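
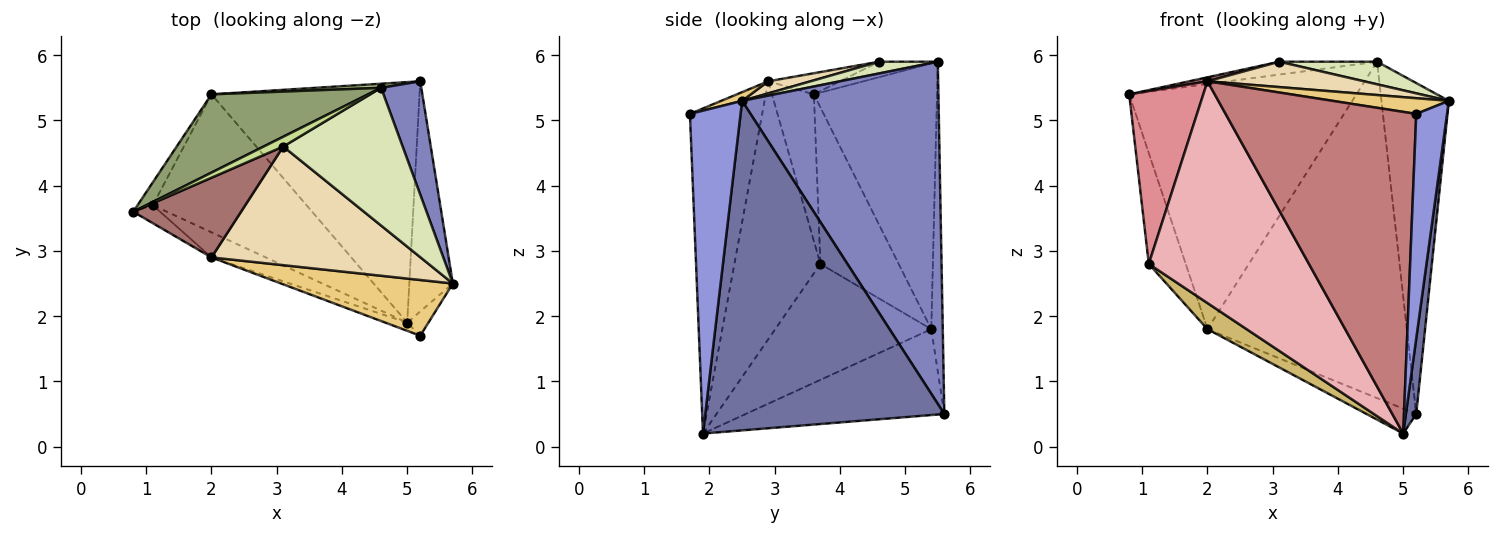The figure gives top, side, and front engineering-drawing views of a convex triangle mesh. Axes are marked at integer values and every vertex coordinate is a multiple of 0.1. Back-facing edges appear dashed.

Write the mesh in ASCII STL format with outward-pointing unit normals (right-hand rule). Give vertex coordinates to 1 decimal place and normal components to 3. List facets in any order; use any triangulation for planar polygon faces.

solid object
 facet normal 0.990 -0.043 -0.131
  outer loop
   vertex 5.0 1.9 0.2
   vertex 5.2 5.6 0.5
   vertex 5.7 2.5 5.3
  endloop
 endfacet
 facet normal 0.940 0.323 0.110
  outer loop
   vertex 4.6 5.5 5.9
   vertex 5.7 2.5 5.3
   vertex 5.2 5.6 0.5
  endloop
 endfacet
 facet normal 0.853 -0.519 -0.056
  outer loop
   vertex 5.2 1.7 5.1
   vertex 5.0 1.9 0.2
   vertex 5.7 2.5 5.3
  endloop
 endfacet
 facet normal -0.380 0.095 -0.920
  outer loop
   vertex 2.0 5.4 1.8
   vertex 5.2 5.6 0.5
   vertex 5.0 1.9 0.2
  endloop
 endfacet
 facet normal -0.459 0.846 0.270
  outer loop
   vertex 2.0 5.4 1.8
   vertex 0.8 3.6 5.4
   vertex 4.6 5.5 5.9
  endloop
 endfacet
 facet normal -0.057 0.998 0.012
  outer loop
   vertex 2.0 5.4 1.8
   vertex 4.6 5.5 5.9
   vertex 5.2 5.6 0.5
  endloop
 endfacet
 facet normal -0.431 0.718 0.546
  outer loop
   vertex 3.1 4.6 5.9
   vertex 4.6 5.5 5.9
   vertex 0.8 3.6 5.4
  endloop
 endfacet
 facet normal 0.097 -0.161 0.982
  outer loop
   vertex 3.1 4.6 5.9
   vertex 5.7 2.5 5.3
   vertex 4.6 5.5 5.9
  endloop
 endfacet
 facet normal -0.901 0.425 -0.088
  outer loop
   vertex 1.1 3.7 2.8
   vertex 0.8 3.6 5.4
   vertex 2.0 5.4 1.8
  endloop
 endfacet
 facet normal -0.595 -0.149 -0.790
  outer loop
   vertex 1.1 3.7 2.8
   vertex 2.0 5.4 1.8
   vertex 5.0 1.9 0.2
  endloop
 endfacet
 facet normal 0.049 -0.271 0.961
  outer loop
   vertex 2.0 2.9 5.6
   vertex 5.2 1.7 5.1
   vertex 5.7 2.5 5.3
  endloop
 endfacet
 facet normal 0.057 -0.209 0.976
  outer loop
   vertex 2.0 2.9 5.6
   vertex 5.7 2.5 5.3
   vertex 3.1 4.6 5.9
  endloop
 endfacet
 facet normal -0.192 -0.049 0.980
  outer loop
   vertex 2.0 2.9 5.6
   vertex 3.1 4.6 5.9
   vertex 0.8 3.6 5.4
  endloop
 endfacet
 facet normal -0.354 -0.935 -0.024
  outer loop
   vertex 2.0 2.9 5.6
   vertex 5.0 1.9 0.2
   vertex 5.2 1.7 5.1
  endloop
 endfacet
 facet normal -0.491 -0.867 -0.090
  outer loop
   vertex 2.0 2.9 5.6
   vertex 0.8 3.6 5.4
   vertex 1.1 3.7 2.8
  endloop
 endfacet
 facet normal -0.471 -0.877 -0.099
  outer loop
   vertex 2.0 2.9 5.6
   vertex 1.1 3.7 2.8
   vertex 5.0 1.9 0.2
  endloop
 endfacet
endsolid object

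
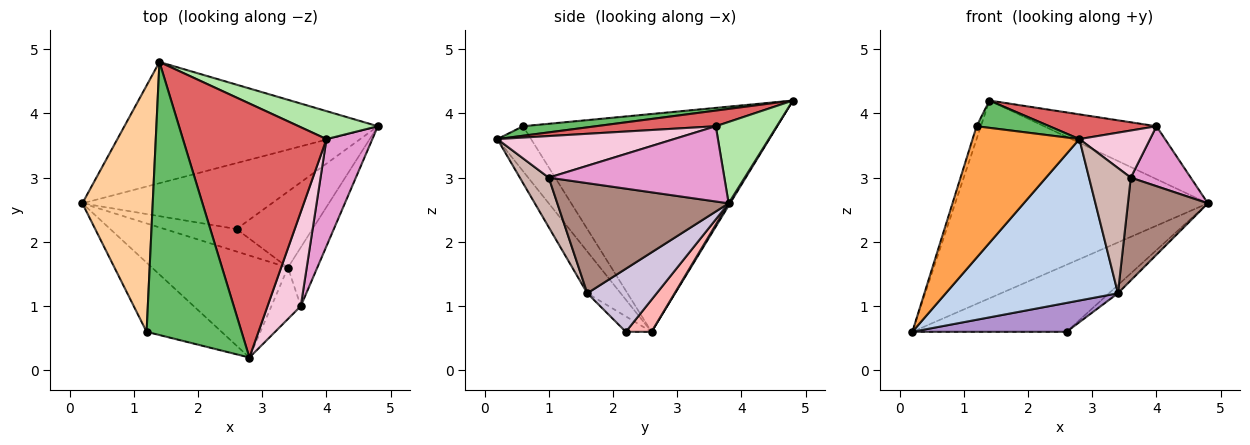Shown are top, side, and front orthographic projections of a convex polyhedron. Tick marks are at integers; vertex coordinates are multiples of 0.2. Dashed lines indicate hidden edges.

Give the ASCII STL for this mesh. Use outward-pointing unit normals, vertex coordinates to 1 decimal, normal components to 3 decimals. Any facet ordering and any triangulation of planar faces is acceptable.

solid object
 facet normal 0.005 0.853 -0.523
  outer loop
   vertex 1.4 4.8 4.2
   vertex 4.8 3.8 2.6
   vertex 0.2 2.6 0.6
  endloop
 endfacet
 facet normal -0.162 -0.834 -0.527
  outer loop
   vertex 3.4 1.6 1.2
   vertex 2.8 0.2 3.6
   vertex 0.2 2.6 0.6
  endloop
 endfacet
 facet normal -0.269 -0.852 -0.449
  outer loop
   vertex 1.2 0.6 3.8
   vertex 0.2 2.6 0.6
   vertex 2.8 0.2 3.6
  endloop
 endfacet
 facet normal -0.951 0.016 0.307
  outer loop
   vertex 1.2 0.6 3.8
   vertex 1.4 4.8 4.2
   vertex 0.2 2.6 0.6
  endloop
 endfacet
 facet normal 0.099 -0.099 0.990
  outer loop
   vertex 1.2 0.6 3.8
   vertex 2.8 0.2 3.6
   vertex 1.4 4.8 4.2
  endloop
 endfacet
 facet normal 0.433 0.797 0.421
  outer loop
   vertex 4.0 3.6 3.8
   vertex 4.8 3.8 2.6
   vertex 1.4 4.8 4.2
  endloop
 endfacet
 facet normal 0.108 -0.096 0.990
  outer loop
   vertex 4.0 3.6 3.8
   vertex 1.4 4.8 4.2
   vertex 2.8 0.2 3.6
  endloop
 endfacet
 facet normal 0.118 0.708 -0.696
  outer loop
   vertex 2.6 2.2 0.6
   vertex 0.2 2.6 0.6
   vertex 4.8 3.8 2.6
  endloop
 endfacet
 facet normal -0.130 -0.783 -0.609
  outer loop
   vertex 2.6 2.2 0.6
   vertex 3.4 1.6 1.2
   vertex 0.2 2.6 0.6
  endloop
 endfacet
 facet normal 0.637 0.083 -0.767
  outer loop
   vertex 2.6 2.2 0.6
   vertex 4.8 3.8 2.6
   vertex 3.4 1.6 1.2
  endloop
 endfacet
 facet normal 0.881 -0.411 -0.235
  outer loop
   vertex 3.6 1.0 3.0
   vertex 3.4 1.6 1.2
   vertex 4.8 3.8 2.6
  endloop
 endfacet
 facet normal 0.539 -0.779 -0.320
  outer loop
   vertex 3.6 1.0 3.0
   vertex 2.8 0.2 3.6
   vertex 3.4 1.6 1.2
  endloop
 endfacet
 facet normal 0.820 -0.280 0.500
  outer loop
   vertex 3.6 1.0 3.0
   vertex 4.8 3.8 2.6
   vertex 4.0 3.6 3.8
  endloop
 endfacet
 facet normal 0.745 -0.298 0.596
  outer loop
   vertex 3.6 1.0 3.0
   vertex 4.0 3.6 3.8
   vertex 2.8 0.2 3.6
  endloop
 endfacet
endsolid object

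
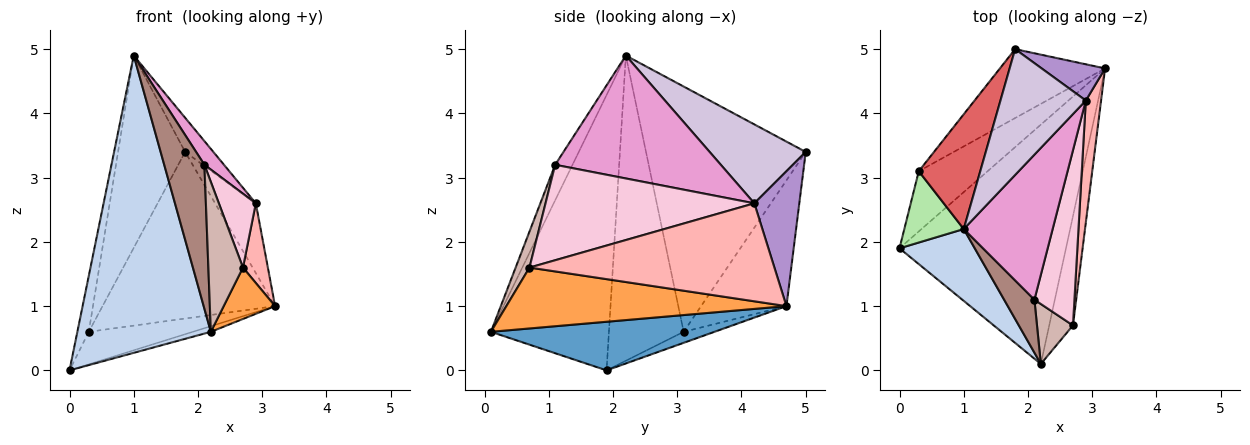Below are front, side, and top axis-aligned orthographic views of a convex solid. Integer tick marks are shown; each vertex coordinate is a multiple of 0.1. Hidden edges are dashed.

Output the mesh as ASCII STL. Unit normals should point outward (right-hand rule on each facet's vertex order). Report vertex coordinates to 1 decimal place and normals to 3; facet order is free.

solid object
 facet normal 0.280 0.023 -0.960
  outer loop
   vertex 2.2 0.1 0.6
   vertex 0.0 1.9 0.0
   vertex 3.2 4.7 1.0
  endloop
 endfacet
 facet normal -0.652 -0.737 0.178
  outer loop
   vertex 1.0 2.2 4.9
   vertex 0.0 1.9 0.0
   vertex 2.2 0.1 0.6
  endloop
 endfacet
 facet normal 0.918 -0.169 -0.358
  outer loop
   vertex 2.7 0.7 1.6
   vertex 2.2 0.1 0.6
   vertex 3.2 4.7 1.0
  endloop
 endfacet
 facet normal -0.139 0.471 -0.871
  outer loop
   vertex 0.3 3.1 0.6
   vertex 3.2 4.7 1.0
   vertex 0.0 1.9 0.0
  endloop
 endfacet
 facet normal -0.416 0.840 -0.348
  outer loop
   vertex 0.3 3.1 0.6
   vertex 1.8 5.0 3.4
   vertex 3.2 4.7 1.0
  endloop
 endfacet
 facet normal -0.971 0.148 0.189
  outer loop
   vertex 0.3 3.1 0.6
   vertex 0.0 1.9 0.0
   vertex 1.0 2.2 4.9
  endloop
 endfacet
 facet normal -0.898 0.377 0.225
  outer loop
   vertex 0.3 3.1 0.6
   vertex 1.0 2.2 4.9
   vertex 1.8 5.0 3.4
  endloop
 endfacet
 facet normal 0.983 -0.100 0.153
  outer loop
   vertex 2.9 4.2 2.6
   vertex 2.7 0.7 1.6
   vertex 3.2 4.7 1.0
  endloop
 endfacet
 facet normal 0.700 0.634 0.329
  outer loop
   vertex 2.9 4.2 2.6
   vertex 3.2 4.7 1.0
   vertex 1.8 5.0 3.4
  endloop
 endfacet
 facet normal 0.666 0.195 0.720
  outer loop
   vertex 2.9 4.2 2.6
   vertex 1.8 5.0 3.4
   vertex 1.0 2.2 4.9
  endloop
 endfacet
 facet normal -0.375 -0.870 0.320
  outer loop
   vertex 2.1 1.1 3.2
   vertex 1.0 2.2 4.9
   vertex 2.2 0.1 0.6
  endloop
 endfacet
 facet normal 0.348 -0.870 0.348
  outer loop
   vertex 2.1 1.1 3.2
   vertex 2.2 0.1 0.6
   vertex 2.7 0.7 1.6
  endloop
 endfacet
 facet normal 0.807 -0.095 0.583
  outer loop
   vertex 2.1 1.1 3.2
   vertex 2.9 4.2 2.6
   vertex 1.0 2.2 4.9
  endloop
 endfacet
 facet normal 0.910 -0.161 0.382
  outer loop
   vertex 2.1 1.1 3.2
   vertex 2.7 0.7 1.6
   vertex 2.9 4.2 2.6
  endloop
 endfacet
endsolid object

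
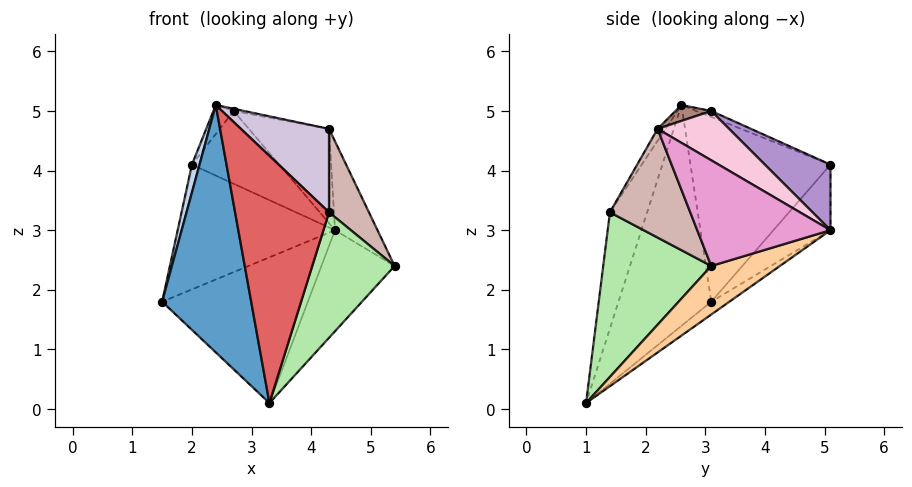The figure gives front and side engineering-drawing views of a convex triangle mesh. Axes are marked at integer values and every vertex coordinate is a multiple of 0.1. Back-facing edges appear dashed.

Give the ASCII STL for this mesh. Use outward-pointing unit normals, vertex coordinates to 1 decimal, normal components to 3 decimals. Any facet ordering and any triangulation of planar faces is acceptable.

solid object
 facet normal -0.718 -0.690 0.091
  outer loop
   vertex 2.4 2.6 5.1
   vertex 1.5 3.1 1.8
   vertex 3.3 1.0 0.1
  endloop
 endfacet
 facet normal -0.965 -0.052 0.255
  outer loop
   vertex 2.0 5.1 4.1
   vertex 1.5 3.1 1.8
   vertex 2.4 2.6 5.1
  endloop
 endfacet
 facet normal -0.073 0.589 -0.805
  outer loop
   vertex 4.4 5.1 3.0
   vertex 3.3 1.0 0.1
   vertex 1.5 3.1 1.8
  endloop
 endfacet
 facet normal 0.419 0.447 -0.790
  outer loop
   vertex 4.4 5.1 3.0
   vertex 5.4 3.1 2.4
   vertex 3.3 1.0 0.1
  endloop
 endfacet
 facet normal -0.273 0.754 -0.597
  outer loop
   vertex 4.4 5.1 3.0
   vertex 1.5 3.1 1.8
   vertex 2.0 5.1 4.1
  endloop
 endfacet
 facet normal 0.784 -0.597 -0.170
  outer loop
   vertex 4.3 1.4 3.3
   vertex 3.3 1.0 0.1
   vertex 5.4 3.1 2.4
  endloop
 endfacet
 facet normal -0.359 -0.906 0.225
  outer loop
   vertex 4.3 1.4 3.3
   vertex 2.4 2.6 5.1
   vertex 3.3 1.0 0.1
  endloop
 endfacet
 facet normal -0.240 0.327 0.914
  outer loop
   vertex 2.7 3.1 5.0
   vertex 2.0 5.1 4.1
   vertex 2.4 2.6 5.1
  endloop
 endfacet
 facet normal 0.364 0.485 0.795
  outer loop
   vertex 2.7 3.1 5.0
   vertex 4.4 5.1 3.0
   vertex 2.0 5.1 4.1
  endloop
 endfacet
 facet normal -0.078 -0.866 0.495
  outer loop
   vertex 4.3 2.2 4.7
   vertex 2.4 2.6 5.1
   vertex 4.3 1.4 3.3
  endloop
 endfacet
 facet normal 0.218 0.064 0.974
  outer loop
   vertex 4.3 2.2 4.7
   vertex 2.7 3.1 5.0
   vertex 2.4 2.6 5.1
  endloop
 endfacet
 facet normal 0.868 -0.431 0.246
  outer loop
   vertex 4.3 2.2 4.7
   vertex 4.3 1.4 3.3
   vertex 5.4 3.1 2.4
  endloop
 endfacet
 facet normal 0.826 0.264 0.498
  outer loop
   vertex 4.3 2.2 4.7
   vertex 5.4 3.1 2.4
   vertex 4.4 5.1 3.0
  endloop
 endfacet
 facet normal 0.404 0.452 0.795
  outer loop
   vertex 4.3 2.2 4.7
   vertex 4.4 5.1 3.0
   vertex 2.7 3.1 5.0
  endloop
 endfacet
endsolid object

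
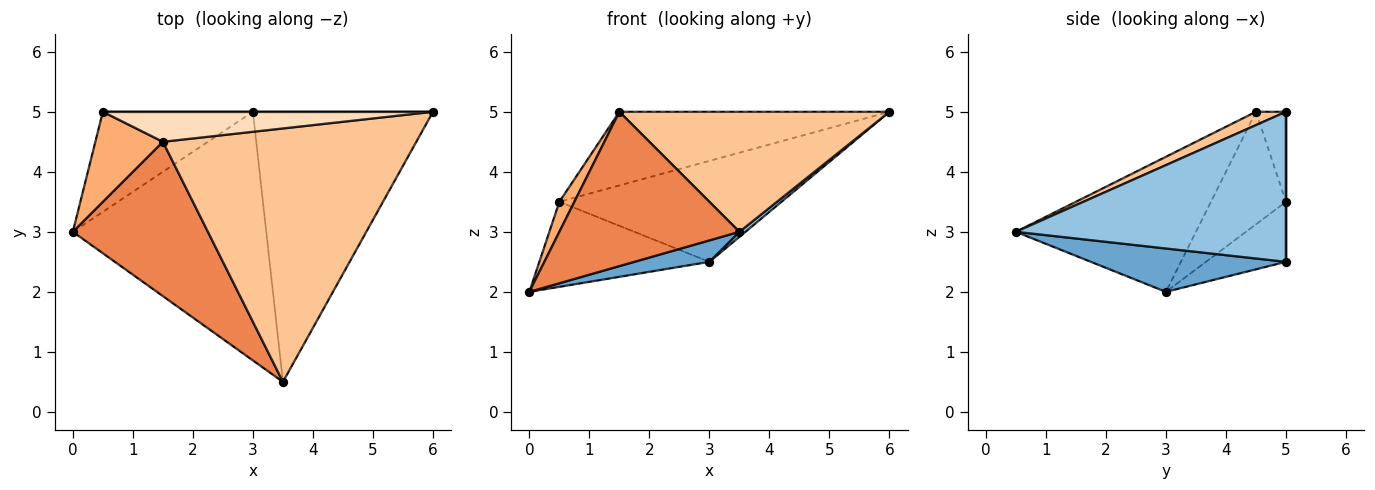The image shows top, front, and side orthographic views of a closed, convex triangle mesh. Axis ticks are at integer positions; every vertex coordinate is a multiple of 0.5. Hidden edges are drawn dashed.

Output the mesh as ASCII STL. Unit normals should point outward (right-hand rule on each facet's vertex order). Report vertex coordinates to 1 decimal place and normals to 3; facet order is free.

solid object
 facet normal 0.218 -0.084 -0.972
  outer loop
   vertex 3.0 5.0 2.5
   vertex 3.5 0.5 3.0
   vertex 0.0 3.0 2.0
  endloop
 endfacet
 facet normal 0.640 -0.014 -0.768
  outer loop
   vertex 3.0 5.0 2.5
   vertex 6.0 5.0 5.0
   vertex 3.5 0.5 3.0
  endloop
 endfacet
 facet normal -0.292 0.620 -0.729
  outer loop
   vertex 3.0 5.0 2.5
   vertex 0.0 3.0 2.0
   vertex 0.5 5.0 3.5
  endloop
 endfacet
 facet normal 0.000 1.000 0.000
  outer loop
   vertex 3.0 5.0 2.5
   vertex 0.5 5.0 3.5
   vertex 6.0 5.0 5.0
  endloop
 endfacet
 facet normal -0.577 -0.577 0.577
  outer loop
   vertex 1.5 4.5 5.0
   vertex 0.0 3.0 2.0
   vertex 3.5 0.5 3.0
  endloop
 endfacet
 facet normal -0.845 -0.169 0.507
  outer loop
   vertex 1.5 4.5 5.0
   vertex 0.5 5.0 3.5
   vertex 0.0 3.0 2.0
  endloop
 endfacet
 facet normal 0.048 -0.428 0.903
  outer loop
   vertex 1.5 4.5 5.0
   vertex 3.5 0.5 3.0
   vertex 6.0 5.0 5.0
  endloop
 endfacet
 facet normal -0.102 0.921 0.375
  outer loop
   vertex 1.5 4.5 5.0
   vertex 6.0 5.0 5.0
   vertex 0.5 5.0 3.5
  endloop
 endfacet
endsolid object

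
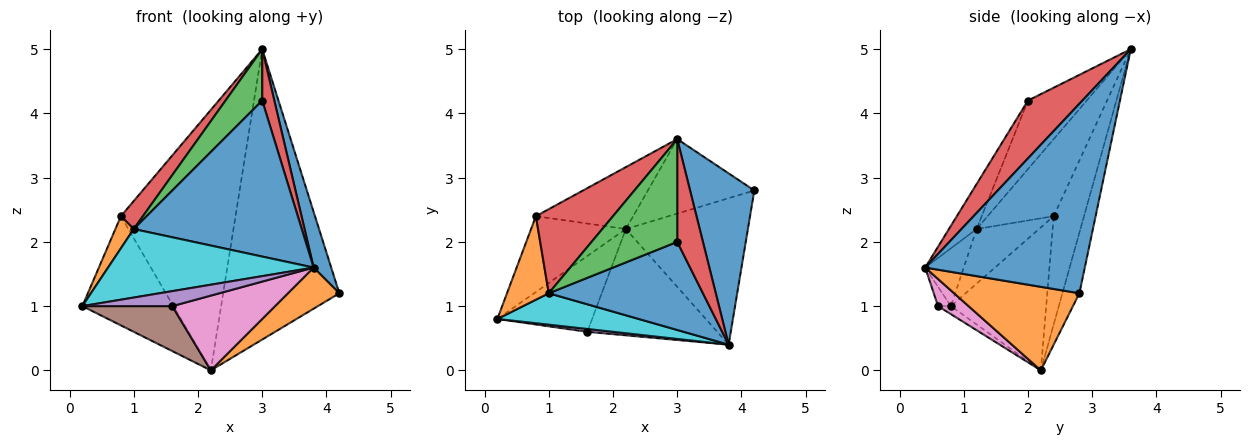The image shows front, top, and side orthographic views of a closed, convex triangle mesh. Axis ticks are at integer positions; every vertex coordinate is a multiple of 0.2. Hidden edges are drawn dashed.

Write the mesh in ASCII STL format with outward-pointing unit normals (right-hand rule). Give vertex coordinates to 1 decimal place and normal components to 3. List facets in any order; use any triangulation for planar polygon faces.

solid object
 facet normal 0.942 -0.104 0.319
  outer loop
   vertex 3.0 3.6 5.0
   vertex 3.8 0.4 1.6
   vertex 4.2 2.8 1.2
  endloop
 endfacet
 facet normal 0.550 -0.226 -0.804
  outer loop
   vertex 2.2 2.2 0.0
   vertex 4.2 2.8 1.2
   vertex 3.8 0.4 1.6
  endloop
 endfacet
 facet normal -0.140 0.959 -0.246
  outer loop
   vertex 2.2 2.2 0.0
   vertex 3.0 3.6 5.0
   vertex 4.2 2.8 1.2
  endloop
 endfacet
 facet normal 0.896 -0.199 0.398
  outer loop
   vertex 3.0 2.0 4.2
   vertex 3.8 0.4 1.6
   vertex 3.0 3.6 5.0
  endloop
 endfacet
 facet normal -0.139 -0.973 0.185
  outer loop
   vertex 1.6 0.6 1.0
   vertex 3.8 0.4 1.6
   vertex 0.2 0.8 1.0
  endloop
 endfacet
 facet normal -0.073 -0.509 -0.858
  outer loop
   vertex 1.6 0.6 1.0
   vertex 0.2 0.8 1.0
   vertex 2.2 2.2 0.0
  endloop
 endfacet
 facet normal 0.168 -0.567 -0.806
  outer loop
   vertex 1.6 0.6 1.0
   vertex 2.2 2.2 0.0
   vertex 3.8 0.4 1.6
  endloop
 endfacet
 facet normal -0.652 0.623 -0.432
  outer loop
   vertex 0.8 2.4 2.4
   vertex 2.2 2.2 0.0
   vertex 0.2 0.8 1.0
  endloop
 endfacet
 facet normal -0.249 0.942 -0.224
  outer loop
   vertex 0.8 2.4 2.4
   vertex 3.0 3.6 5.0
   vertex 2.2 2.2 0.0
  endloop
 endfacet
 facet normal -0.168 -0.896 0.411
  outer loop
   vertex 1.0 1.2 2.2
   vertex 0.2 0.8 1.0
   vertex 3.8 0.4 1.6
  endloop
 endfacet
 facet normal -0.142 -0.862 0.487
  outer loop
   vertex 1.0 1.2 2.2
   vertex 3.8 0.4 1.6
   vertex 3.0 2.0 4.2
  endloop
 endfacet
 facet normal -0.774 -0.228 0.592
  outer loop
   vertex 1.0 1.2 2.2
   vertex 0.8 2.4 2.4
   vertex 0.2 0.8 1.0
  endloop
 endfacet
 facet normal -0.582 -0.364 0.727
  outer loop
   vertex 1.0 1.2 2.2
   vertex 3.0 2.0 4.2
   vertex 3.0 3.6 5.0
  endloop
 endfacet
 facet normal -0.688 -0.229 0.688
  outer loop
   vertex 1.0 1.2 2.2
   vertex 3.0 3.6 5.0
   vertex 0.8 2.4 2.4
  endloop
 endfacet
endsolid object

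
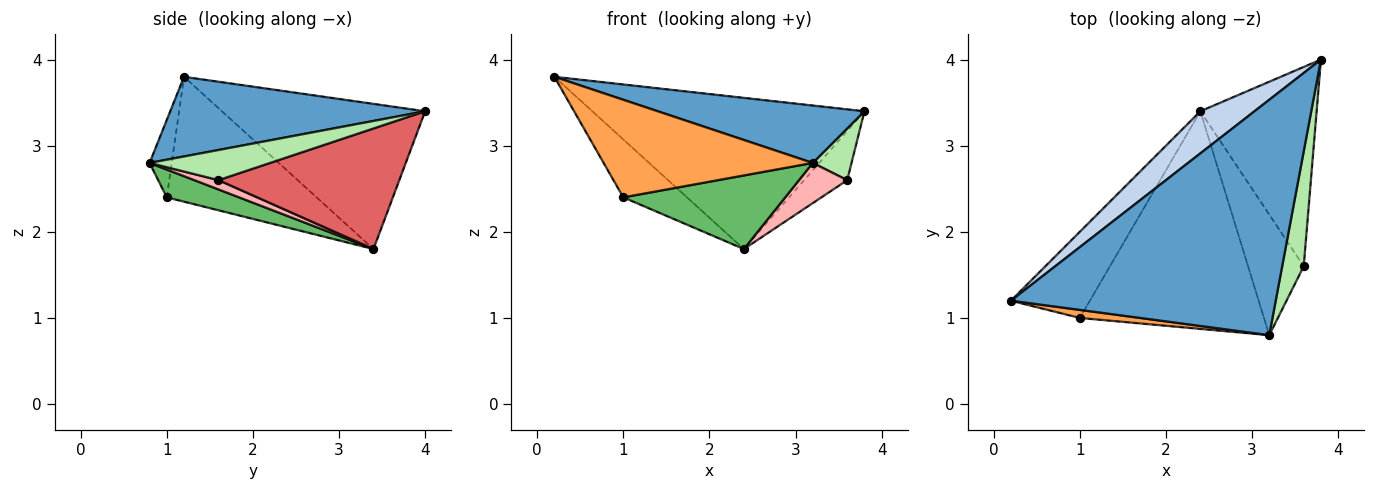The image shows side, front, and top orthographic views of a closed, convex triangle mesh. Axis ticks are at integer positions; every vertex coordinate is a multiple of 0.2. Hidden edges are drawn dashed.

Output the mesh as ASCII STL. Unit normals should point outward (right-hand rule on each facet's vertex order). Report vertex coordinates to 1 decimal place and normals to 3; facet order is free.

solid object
 facet normal 0.281 -0.227 0.933
  outer loop
   vertex 3.2 0.8 2.8
   vertex 3.8 4.0 3.4
   vertex 0.2 1.2 3.8
  endloop
 endfacet
 facet normal -0.584 0.782 0.218
  outer loop
   vertex 2.4 3.4 1.8
   vertex 0.2 1.2 3.8
   vertex 3.8 4.0 3.4
  endloop
 endfacet
 facet normal -0.105 -0.991 0.082
  outer loop
   vertex 1.0 1.0 2.4
   vertex 3.2 0.8 2.8
   vertex 0.2 1.2 3.8
  endloop
 endfacet
 facet normal -0.795 0.338 -0.503
  outer loop
   vertex 1.0 1.0 2.4
   vertex 0.2 1.2 3.8
   vertex 2.4 3.4 1.8
  endloop
 endfacet
 facet normal 0.142 -0.317 -0.938
  outer loop
   vertex 1.0 1.0 2.4
   vertex 2.4 3.4 1.8
   vertex 3.2 0.8 2.8
  endloop
 endfacet
 facet normal 0.787 -0.253 0.562
  outer loop
   vertex 3.6 1.6 2.6
   vertex 3.8 4.0 3.4
   vertex 3.2 0.8 2.8
  endloop
 endfacet
 facet normal 0.709 0.169 -0.684
  outer loop
   vertex 3.6 1.6 2.6
   vertex 2.4 3.4 1.8
   vertex 3.8 4.0 3.4
  endloop
 endfacet
 facet normal 0.156 -0.312 -0.937
  outer loop
   vertex 3.6 1.6 2.6
   vertex 3.2 0.8 2.8
   vertex 2.4 3.4 1.8
  endloop
 endfacet
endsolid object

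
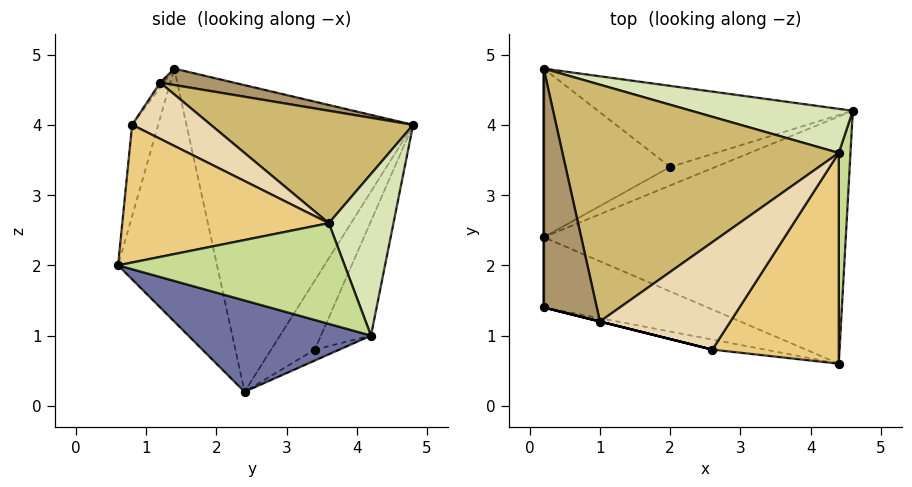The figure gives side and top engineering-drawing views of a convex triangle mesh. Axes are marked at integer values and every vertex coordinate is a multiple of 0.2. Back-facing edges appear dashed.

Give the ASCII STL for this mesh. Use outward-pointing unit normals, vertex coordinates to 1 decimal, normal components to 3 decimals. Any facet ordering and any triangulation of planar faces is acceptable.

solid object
 facet normal 0.279 -0.271 -0.921
  outer loop
   vertex 4.4 0.6 2.0
   vertex 0.2 2.4 0.2
   vertex 4.6 4.2 1.0
  endloop
 endfacet
 facet normal -0.311 -0.929 -0.202
  outer loop
   vertex 0.2 1.4 4.8
   vertex 0.2 2.4 0.2
   vertex 4.4 0.6 2.0
  endloop
 endfacet
 facet normal -1.000 0.000 0.000
  outer loop
   vertex 0.2 1.4 4.8
   vertex 0.2 4.8 4.0
   vertex 0.2 2.4 0.2
  endloop
 endfacet
 facet normal -0.165 0.709 -0.685
  outer loop
   vertex 2.0 3.4 0.8
   vertex 4.6 4.2 1.0
   vertex 0.2 2.4 0.2
  endloop
 endfacet
 facet normal -0.280 0.812 -0.513
  outer loop
   vertex 2.0 3.4 0.8
   vertex 0.2 2.4 0.2
   vertex 0.2 4.8 4.0
  endloop
 endfacet
 facet normal -0.221 0.842 -0.493
  outer loop
   vertex 2.0 3.4 0.8
   vertex 0.2 4.8 4.0
   vertex 4.6 4.2 1.0
  endloop
 endfacet
 facet normal 0.993 -0.023 0.115
  outer loop
   vertex 4.4 3.6 2.6
   vertex 4.4 0.6 2.0
   vertex 4.6 4.2 1.0
  endloop
 endfacet
 facet normal 0.367 0.855 0.367
  outer loop
   vertex 4.4 3.6 2.6
   vertex 4.6 4.2 1.0
   vertex 0.2 4.8 4.0
  endloop
 endfacet
 facet normal 0.288 0.219 0.932
  outer loop
   vertex 1.0 1.2 4.6
   vertex 0.2 4.8 4.0
   vertex 0.2 1.4 4.8
  endloop
 endfacet
 facet normal 0.367 0.232 0.901
  outer loop
   vertex 1.0 1.2 4.6
   vertex 4.4 3.6 2.6
   vertex 0.2 4.8 4.0
  endloop
 endfacet
 facet normal 0.730 -0.134 0.670
  outer loop
   vertex 2.6 0.8 4.0
   vertex 4.4 0.6 2.0
   vertex 4.4 3.6 2.6
  endloop
 endfacet
 facet normal 0.388 0.201 0.900
  outer loop
   vertex 2.6 0.8 4.0
   vertex 4.4 3.6 2.6
   vertex 1.0 1.2 4.6
  endloop
 endfacet
 facet normal -0.291 -0.942 -0.168
  outer loop
   vertex 2.6 0.8 4.0
   vertex 0.2 1.4 4.8
   vertex 4.4 0.6 2.0
  endloop
 endfacet
 facet normal -0.243 -0.970 0.000
  outer loop
   vertex 2.6 0.8 4.0
   vertex 1.0 1.2 4.6
   vertex 0.2 1.4 4.8
  endloop
 endfacet
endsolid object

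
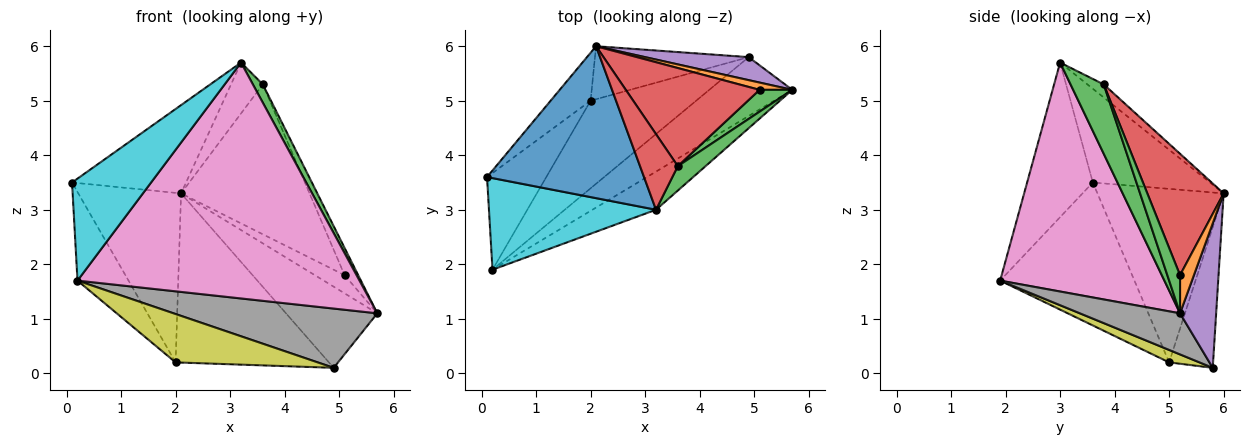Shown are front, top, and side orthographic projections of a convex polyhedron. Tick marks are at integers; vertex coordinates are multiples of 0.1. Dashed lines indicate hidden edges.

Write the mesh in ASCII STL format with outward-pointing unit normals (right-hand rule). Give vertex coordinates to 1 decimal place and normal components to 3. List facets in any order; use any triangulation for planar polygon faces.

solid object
 facet normal -0.459 0.446 0.768
  outer loop
   vertex 3.2 3.0 5.7
   vertex 2.1 6.0 3.3
   vertex 0.1 3.6 3.5
  endloop
 endfacet
 facet normal -0.763 0.622 -0.176
  outer loop
   vertex 2.0 5.0 0.2
   vertex 0.1 3.6 3.5
   vertex 2.1 6.0 3.3
  endloop
 endfacet
 facet normal 0.894 -0.268 0.358
  outer loop
   vertex 3.6 3.8 5.3
   vertex 3.2 3.0 5.7
   vertex 5.7 5.2 1.1
  endloop
 endfacet
 facet normal -0.276 0.537 0.797
  outer loop
   vertex 3.6 3.8 5.3
   vertex 2.1 6.0 3.3
   vertex 3.2 3.0 5.7
  endloop
 endfacet
 facet normal 0.356 0.899 0.255
  outer loop
   vertex 4.9 5.8 0.1
   vertex 2.1 6.0 3.3
   vertex 5.7 5.2 1.1
  endloop
 endfacet
 facet normal -0.264 0.920 -0.288
  outer loop
   vertex 4.9 5.8 0.1
   vertex 2.0 5.0 0.2
   vertex 2.1 6.0 3.3
  endloop
 endfacet
 facet normal 0.498 -0.856 -0.138
  outer loop
   vertex 0.2 1.9 1.7
   vertex 5.7 5.2 1.1
   vertex 3.2 3.0 5.7
  endloop
 endfacet
 facet normal 0.329 -0.670 -0.665
  outer loop
   vertex 0.2 1.9 1.7
   vertex 4.9 5.8 0.1
   vertex 5.7 5.2 1.1
  endloop
 endfacet
 facet normal 0.103 -0.481 -0.871
  outer loop
   vertex 0.2 1.9 1.7
   vertex 2.0 5.0 0.2
   vertex 4.9 5.8 0.1
  endloop
 endfacet
 facet normal -0.526 -0.633 0.568
  outer loop
   vertex 0.2 1.9 1.7
   vertex 3.2 3.0 5.7
   vertex 0.1 3.6 3.5
  endloop
 endfacet
 facet normal -0.872 0.331 -0.361
  outer loop
   vertex 0.2 1.9 1.7
   vertex 0.1 3.6 3.5
   vertex 2.0 5.0 0.2
  endloop
 endfacet
 facet normal 0.398 0.852 0.341
  outer loop
   vertex 5.1 5.2 1.8
   vertex 5.7 5.2 1.1
   vertex 2.1 6.0 3.3
  endloop
 endfacet
 facet normal 0.589 0.631 0.505
  outer loop
   vertex 5.1 5.2 1.8
   vertex 3.6 3.8 5.3
   vertex 5.7 5.2 1.1
  endloop
 endfacet
 facet normal 0.445 0.749 0.490
  outer loop
   vertex 5.1 5.2 1.8
   vertex 2.1 6.0 3.3
   vertex 3.6 3.8 5.3
  endloop
 endfacet
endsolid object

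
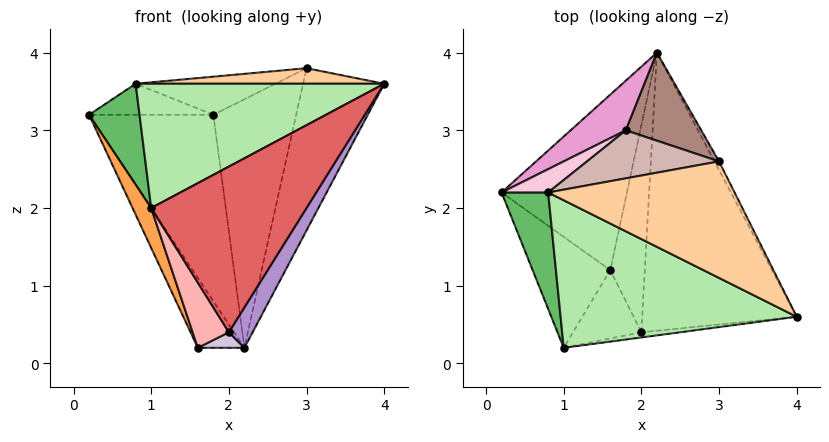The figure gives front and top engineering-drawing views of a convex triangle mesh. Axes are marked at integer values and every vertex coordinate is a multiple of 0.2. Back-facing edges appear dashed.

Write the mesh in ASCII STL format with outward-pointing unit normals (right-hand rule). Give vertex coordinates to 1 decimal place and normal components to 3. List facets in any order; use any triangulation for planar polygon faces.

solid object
 facet normal -0.865 0.185 -0.466
  outer loop
   vertex 1.6 1.2 0.2
   vertex 0.2 2.2 3.2
   vertex 2.2 4.0 0.2
  endloop
 endfacet
 facet normal 0.893 0.449 -0.024
  outer loop
   vertex 3.0 2.6 3.8
   vertex 4.0 0.6 3.6
   vertex 2.2 4.0 0.2
  endloop
 endfacet
 facet normal -0.914 -0.137 -0.381
  outer loop
   vertex 1.0 0.2 2.0
   vertex 0.2 2.2 3.2
   vertex 1.6 1.2 0.2
  endloop
 endfacet
 facet normal -0.066 -0.132 0.989
  outer loop
   vertex 0.8 2.2 3.6
   vertex 4.0 0.6 3.6
   vertex 3.0 2.6 3.8
  endloop
 endfacet
 facet normal -0.450 -0.585 0.675
  outer loop
   vertex 0.8 2.2 3.6
   vertex 0.2 2.2 3.2
   vertex 1.0 0.2 2.0
  endloop
 endfacet
 facet normal -0.307 -0.613 0.728
  outer loop
   vertex 0.8 2.2 3.6
   vertex 1.0 0.2 2.0
   vertex 4.0 0.6 3.6
  endloop
 endfacet
 facet normal 0.148 -0.988 -0.031
  outer loop
   vertex 2.0 0.4 0.4
   vertex 4.0 0.6 3.6
   vertex 1.0 0.2 2.0
  endloop
 endfacet
 facet normal -0.714 -0.484 -0.507
  outer loop
   vertex 2.0 0.4 0.4
   vertex 1.0 0.2 2.0
   vertex 1.6 1.2 0.2
  endloop
 endfacet
 facet normal 0.848 -0.076 -0.525
  outer loop
   vertex 2.0 0.4 0.4
   vertex 2.2 4.0 0.2
   vertex 4.0 0.6 3.6
  endloop
 endfacet
 facet normal 0.330 -0.071 -0.942
  outer loop
   vertex 2.0 0.4 0.4
   vertex 1.6 1.2 0.2
   vertex 2.2 4.0 0.2
  endloop
 endfacet
 facet normal 0.146 0.933 0.330
  outer loop
   vertex 1.8 3.0 3.2
   vertex 3.0 2.6 3.8
   vertex 2.2 4.0 0.2
  endloop
 endfacet
 facet normal -0.181 0.612 0.770
  outer loop
   vertex 1.8 3.0 3.2
   vertex 0.8 2.2 3.6
   vertex 3.0 2.6 3.8
  endloop
 endfacet
 facet normal -0.435 0.870 0.232
  outer loop
   vertex 1.8 3.0 3.2
   vertex 2.2 4.0 0.2
   vertex 0.2 2.2 3.2
  endloop
 endfacet
 facet normal -0.371 0.743 0.557
  outer loop
   vertex 1.8 3.0 3.2
   vertex 0.2 2.2 3.2
   vertex 0.8 2.2 3.6
  endloop
 endfacet
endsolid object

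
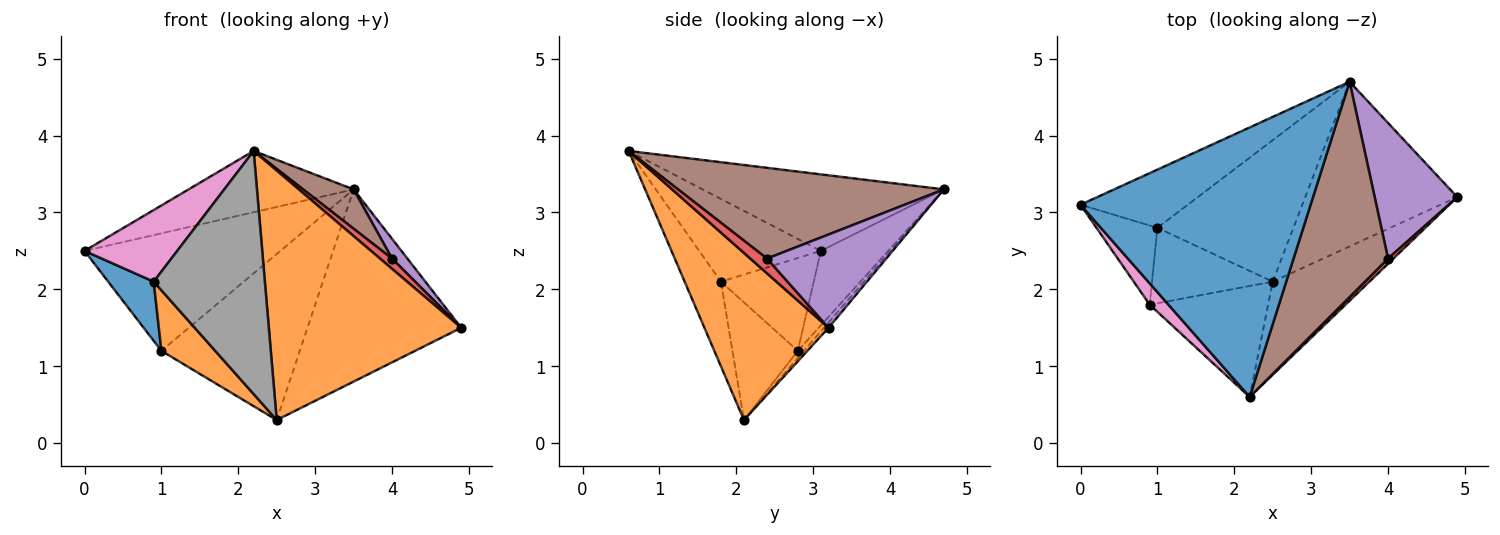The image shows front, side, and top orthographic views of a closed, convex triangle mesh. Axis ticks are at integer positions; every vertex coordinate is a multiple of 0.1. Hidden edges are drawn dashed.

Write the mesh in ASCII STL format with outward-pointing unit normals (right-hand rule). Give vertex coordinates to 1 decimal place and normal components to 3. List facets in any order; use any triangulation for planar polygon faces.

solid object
 facet normal -0.308 0.211 0.928
  outer loop
   vertex 3.5 4.7 3.3
   vertex 0.0 3.1 2.5
   vertex 2.2 0.6 3.8
  endloop
 endfacet
 facet normal 0.517 -0.802 -0.299
  outer loop
   vertex 2.5 2.1 0.3
   vertex 4.9 3.2 1.5
   vertex 2.2 0.6 3.8
  endloop
 endfacet
 facet normal -0.023 0.759 -0.650
  outer loop
   vertex 2.5 2.1 0.3
   vertex 3.5 4.7 3.3
   vertex 4.9 3.2 1.5
  endloop
 endfacet
 facet normal 0.779 -0.561 0.280
  outer loop
   vertex 4.0 2.4 2.4
   vertex 2.2 0.6 3.8
   vertex 4.9 3.2 1.5
  endloop
 endfacet
 facet normal 0.745 -0.096 0.660
  outer loop
   vertex 4.0 2.4 2.4
   vertex 4.9 3.2 1.5
   vertex 3.5 4.7 3.3
  endloop
 endfacet
 facet normal 0.687 -0.131 0.715
  outer loop
   vertex 4.0 2.4 2.4
   vertex 3.5 4.7 3.3
   vertex 2.2 0.6 3.8
  endloop
 endfacet
 facet normal -0.783 -0.597 0.177
  outer loop
   vertex 0.9 1.8 2.1
   vertex 2.2 0.6 3.8
   vertex 0.0 3.1 2.5
  endloop
 endfacet
 facet normal -0.284 -0.872 -0.398
  outer loop
   vertex 0.9 1.8 2.1
   vertex 2.5 2.1 0.3
   vertex 2.2 0.6 3.8
  endloop
 endfacet
 facet normal -0.295 0.856 -0.424
  outer loop
   vertex 1.0 2.8 1.2
   vertex 0.0 3.1 2.5
   vertex 3.5 4.7 3.3
  endloop
 endfacet
 facet normal -0.034 0.761 -0.648
  outer loop
   vertex 1.0 2.8 1.2
   vertex 3.5 4.7 3.3
   vertex 2.5 2.1 0.3
  endloop
 endfacet
 facet normal -0.774 -0.379 -0.508
  outer loop
   vertex 1.0 2.8 1.2
   vertex 0.9 1.8 2.1
   vertex 0.0 3.1 2.5
  endloop
 endfacet
 facet normal -0.605 -0.498 -0.621
  outer loop
   vertex 1.0 2.8 1.2
   vertex 2.5 2.1 0.3
   vertex 0.9 1.8 2.1
  endloop
 endfacet
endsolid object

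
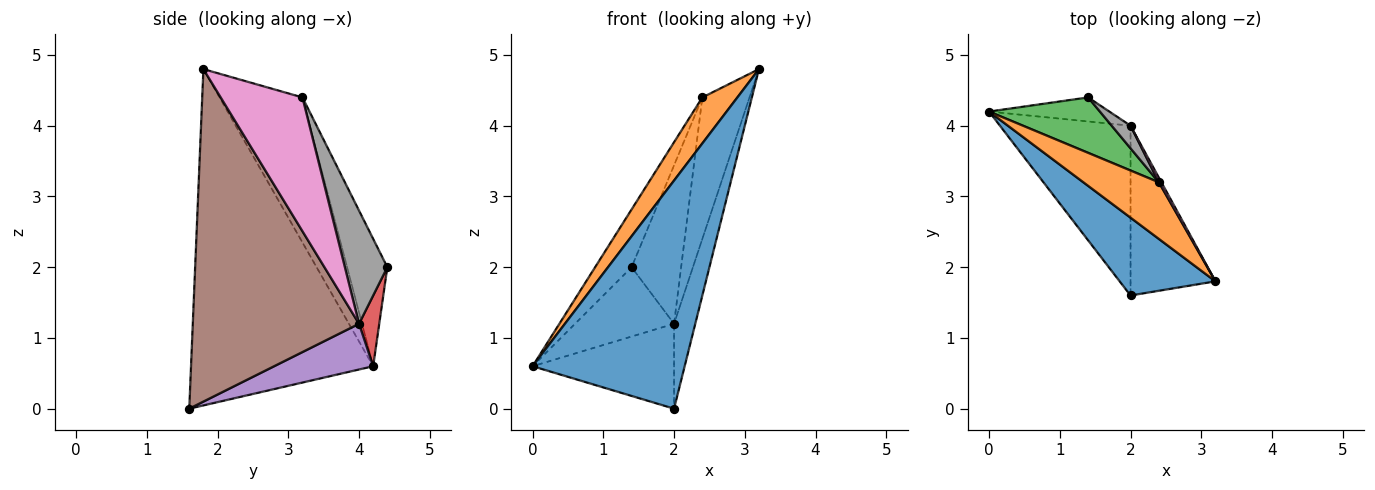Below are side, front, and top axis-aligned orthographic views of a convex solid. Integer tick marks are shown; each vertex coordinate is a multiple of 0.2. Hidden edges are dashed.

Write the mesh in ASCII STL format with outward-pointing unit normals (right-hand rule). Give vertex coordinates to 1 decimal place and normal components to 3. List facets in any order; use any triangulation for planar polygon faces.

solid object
 facet normal -0.750 -0.626 0.214
  outer loop
   vertex 2.0 1.6 0.0
   vertex 3.2 1.8 4.8
   vertex 0.0 4.2 0.6
  endloop
 endfacet
 facet normal -0.831 -0.351 0.432
  outer loop
   vertex 2.4 3.2 4.4
   vertex 0.0 4.2 0.6
   vertex 3.2 1.8 4.8
  endloop
 endfacet
 facet normal -0.622 0.565 0.542
  outer loop
   vertex 2.4 3.2 4.4
   vertex 1.4 4.4 2.0
   vertex 0.0 4.2 0.6
  endloop
 endfacet
 facet normal 0.189 0.928 -0.322
  outer loop
   vertex 2.0 4.0 1.2
   vertex 0.0 4.2 0.6
   vertex 1.4 4.4 2.0
  endloop
 endfacet
 facet normal 0.299 0.427 -0.854
  outer loop
   vertex 2.0 4.0 1.2
   vertex 2.0 1.6 0.0
   vertex 0.0 4.2 0.6
  endloop
 endfacet
 facet normal 0.962 0.123 -0.246
  outer loop
   vertex 2.0 4.0 1.2
   vertex 3.2 1.8 4.8
   vertex 2.0 1.6 0.0
  endloop
 endfacet
 facet normal 0.866 0.500 0.017
  outer loop
   vertex 2.0 4.0 1.2
   vertex 2.4 3.2 4.4
   vertex 3.2 1.8 4.8
  endloop
 endfacet
 facet normal 0.647 0.755 0.108
  outer loop
   vertex 2.0 4.0 1.2
   vertex 1.4 4.4 2.0
   vertex 2.4 3.2 4.4
  endloop
 endfacet
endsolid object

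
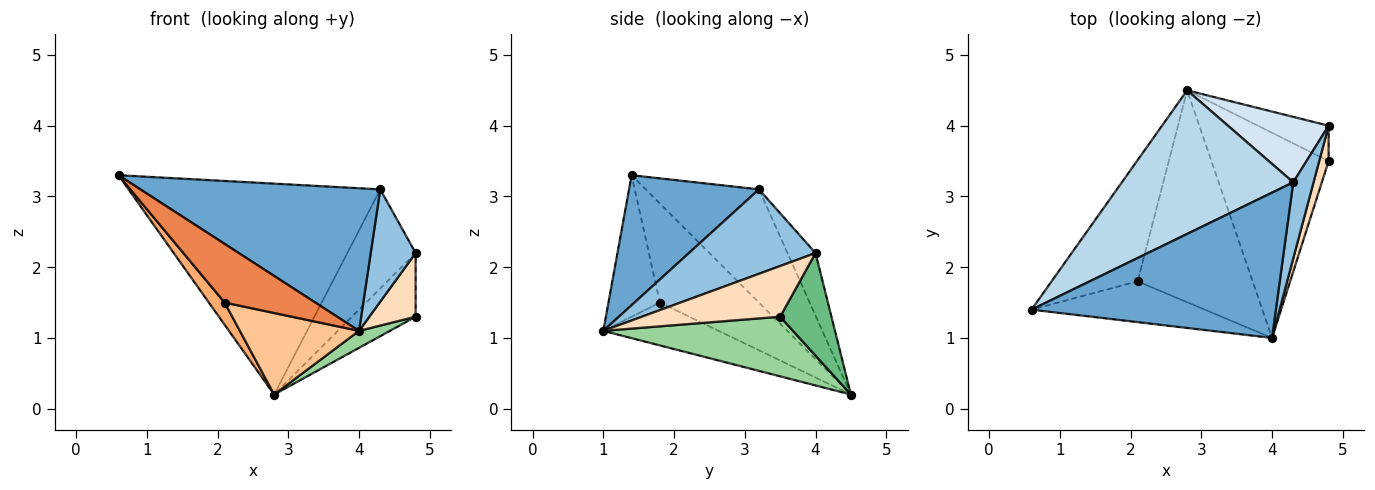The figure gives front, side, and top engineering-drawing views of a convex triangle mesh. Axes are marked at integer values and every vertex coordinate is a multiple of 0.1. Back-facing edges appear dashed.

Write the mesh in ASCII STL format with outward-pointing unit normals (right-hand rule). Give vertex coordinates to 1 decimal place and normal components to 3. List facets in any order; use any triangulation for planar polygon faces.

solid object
 facet normal 0.355 -0.655 0.667
  outer loop
   vertex 4.3 3.2 3.1
   vertex 0.6 1.4 3.3
   vertex 4.0 1.0 1.1
  endloop
 endfacet
 facet normal 0.919 -0.326 0.221
  outer loop
   vertex 4.3 3.2 3.1
   vertex 4.0 1.0 1.1
   vertex 4.8 4.0 2.2
  endloop
 endfacet
 facet normal -0.348 0.775 0.528
  outer loop
   vertex 4.3 3.2 3.1
   vertex 2.8 4.5 0.2
   vertex 0.6 1.4 3.3
  endloop
 endfacet
 facet normal -0.324 0.789 0.521
  outer loop
   vertex 4.3 3.2 3.1
   vertex 4.8 4.0 2.2
   vertex 2.8 4.5 0.2
  endloop
 endfacet
 facet normal -0.422 -0.744 -0.517
  outer loop
   vertex 2.1 1.8 1.5
   vertex 4.0 1.0 1.1
   vertex 0.6 1.4 3.3
  endloop
 endfacet
 facet normal -0.750 -0.119 -0.651
  outer loop
   vertex 2.1 1.8 1.5
   vertex 0.6 1.4 3.3
   vertex 2.8 4.5 0.2
  endloop
 endfacet
 facet normal -0.328 -0.339 -0.881
  outer loop
   vertex 2.1 1.8 1.5
   vertex 2.8 4.5 0.2
   vertex 4.0 1.0 1.1
  endloop
 endfacet
 facet normal 0.934 -0.313 0.174
  outer loop
   vertex 4.8 3.5 1.3
   vertex 4.8 4.0 2.2
   vertex 4.0 1.0 1.1
  endloop
 endfacet
 facet normal 0.576 0.715 -0.397
  outer loop
   vertex 4.8 3.5 1.3
   vertex 2.8 4.5 0.2
   vertex 4.8 4.0 2.2
  endloop
 endfacet
 facet normal 0.452 -0.074 -0.889
  outer loop
   vertex 4.8 3.5 1.3
   vertex 4.0 1.0 1.1
   vertex 2.8 4.5 0.2
  endloop
 endfacet
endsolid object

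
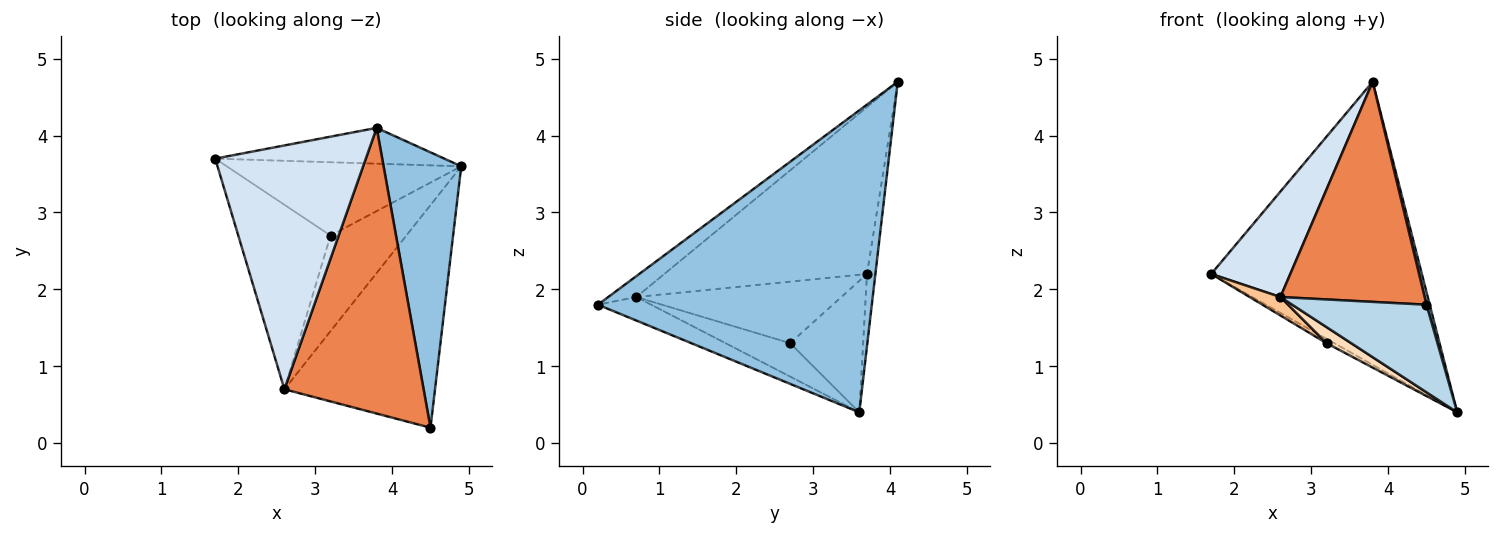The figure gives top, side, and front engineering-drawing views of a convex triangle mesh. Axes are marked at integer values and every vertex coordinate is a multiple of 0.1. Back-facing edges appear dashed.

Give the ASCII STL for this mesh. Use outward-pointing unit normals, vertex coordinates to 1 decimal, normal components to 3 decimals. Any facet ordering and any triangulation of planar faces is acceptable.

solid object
 facet normal -0.040 0.991 -0.125
  outer loop
   vertex 3.8 4.1 4.7
   vertex 4.9 3.6 0.4
   vertex 1.7 3.7 2.2
  endloop
 endfacet
 facet normal 0.968 -0.011 0.249
  outer loop
   vertex 3.8 4.1 4.7
   vertex 4.5 0.2 1.8
   vertex 4.9 3.6 0.4
  endloop
 endfacet
 facet normal -0.144 -0.362 -0.921
  outer loop
   vertex 2.6 0.7 1.9
   vertex 4.9 3.6 0.4
   vertex 4.5 0.2 1.8
  endloop
 endfacet
 facet normal -0.713 -0.278 0.644
  outer loop
   vertex 2.6 0.7 1.9
   vertex 3.8 4.1 4.7
   vertex 1.7 3.7 2.2
  endloop
 endfacet
 facet normal -0.118 -0.606 0.787
  outer loop
   vertex 2.6 0.7 1.9
   vertex 4.5 0.2 1.8
   vertex 3.8 4.1 4.7
  endloop
 endfacet
 facet normal -0.488 0.051 -0.871
  outer loop
   vertex 3.2 2.7 1.3
   vertex 1.7 3.7 2.2
   vertex 4.9 3.6 0.4
  endloop
 endfacet
 facet normal -0.553 -0.083 -0.829
  outer loop
   vertex 3.2 2.7 1.3
   vertex 2.6 0.7 1.9
   vertex 1.7 3.7 2.2
  endloop
 endfacet
 facet normal -0.398 -0.152 -0.905
  outer loop
   vertex 3.2 2.7 1.3
   vertex 4.9 3.6 0.4
   vertex 2.6 0.7 1.9
  endloop
 endfacet
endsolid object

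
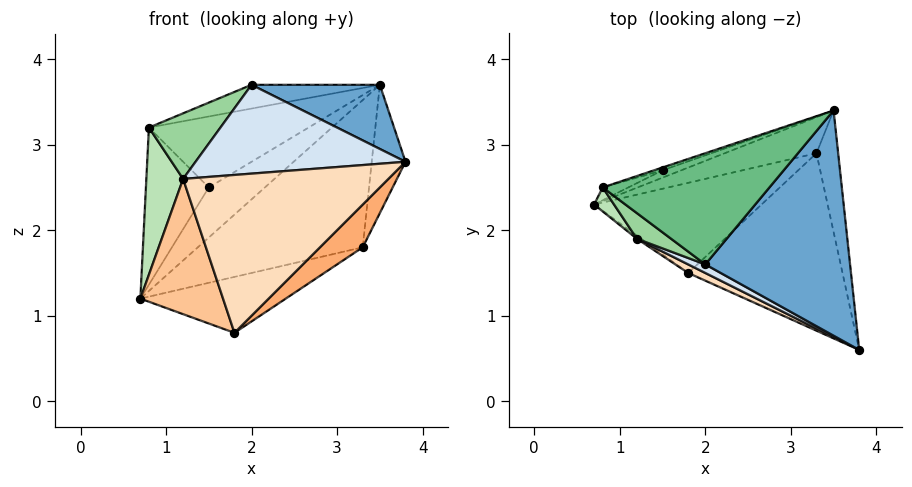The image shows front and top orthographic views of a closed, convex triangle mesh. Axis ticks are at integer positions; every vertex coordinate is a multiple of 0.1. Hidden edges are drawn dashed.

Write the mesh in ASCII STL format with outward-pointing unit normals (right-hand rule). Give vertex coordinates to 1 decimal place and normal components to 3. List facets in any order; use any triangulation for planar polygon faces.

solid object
 facet normal 0.312 -0.260 0.914
  outer loop
   vertex 2.0 1.6 3.7
   vertex 3.8 0.6 2.8
   vertex 3.5 3.4 3.7
  endloop
 endfacet
 facet normal -0.167 0.958 -0.234
  outer loop
   vertex 3.3 2.9 1.8
   vertex 0.7 2.3 1.2
   vertex 3.5 3.4 3.7
  endloop
 endfacet
 facet normal 0.978 0.151 -0.143
  outer loop
   vertex 3.3 2.9 1.8
   vertex 3.5 3.4 3.7
   vertex 3.8 0.6 2.8
  endloop
 endfacet
 facet normal -0.451 -0.888 0.086
  outer loop
   vertex 1.2 1.9 2.6
   vertex 3.8 0.6 2.8
   vertex 2.0 1.6 3.7
  endloop
 endfacet
 facet normal 0.074 0.526 -0.847
  outer loop
   vertex 1.8 1.5 0.8
   vertex 0.7 2.3 1.2
   vertex 3.3 2.9 1.8
  endloop
 endfacet
 facet normal 0.655 -0.177 -0.735
  outer loop
   vertex 1.8 1.5 0.8
   vertex 3.3 2.9 1.8
   vertex 3.8 0.6 2.8
  endloop
 endfacet
 facet normal -0.592 -0.805 -0.019
  outer loop
   vertex 1.8 1.5 0.8
   vertex 1.2 1.9 2.6
   vertex 0.7 2.3 1.2
  endloop
 endfacet
 facet normal -0.450 -0.892 0.048
  outer loop
   vertex 1.8 1.5 0.8
   vertex 3.8 0.6 2.8
   vertex 1.2 1.9 2.6
  endloop
 endfacet
 facet normal -0.243 0.203 0.949
  outer loop
   vertex 0.8 2.5 3.2
   vertex 2.0 1.6 3.7
   vertex 3.5 3.4 3.7
  endloop
 endfacet
 facet normal -0.648 -0.709 0.278
  outer loop
   vertex 0.8 2.5 3.2
   vertex 1.2 1.9 2.6
   vertex 2.0 1.6 3.7
  endloop
 endfacet
 facet normal -0.778 -0.620 0.101
  outer loop
   vertex 0.8 2.5 3.2
   vertex 0.7 2.3 1.2
   vertex 1.2 1.9 2.6
  endloop
 endfacet
 facet normal -0.251 0.958 -0.140
  outer loop
   vertex 1.5 2.7 2.5
   vertex 3.5 3.4 3.7
   vertex 0.7 2.3 1.2
  endloop
 endfacet
 facet normal -0.344 0.936 -0.076
  outer loop
   vertex 1.5 2.7 2.5
   vertex 0.7 2.3 1.2
   vertex 0.8 2.5 3.2
  endloop
 endfacet
 facet normal -0.310 0.950 -0.038
  outer loop
   vertex 1.5 2.7 2.5
   vertex 0.8 2.5 3.2
   vertex 3.5 3.4 3.7
  endloop
 endfacet
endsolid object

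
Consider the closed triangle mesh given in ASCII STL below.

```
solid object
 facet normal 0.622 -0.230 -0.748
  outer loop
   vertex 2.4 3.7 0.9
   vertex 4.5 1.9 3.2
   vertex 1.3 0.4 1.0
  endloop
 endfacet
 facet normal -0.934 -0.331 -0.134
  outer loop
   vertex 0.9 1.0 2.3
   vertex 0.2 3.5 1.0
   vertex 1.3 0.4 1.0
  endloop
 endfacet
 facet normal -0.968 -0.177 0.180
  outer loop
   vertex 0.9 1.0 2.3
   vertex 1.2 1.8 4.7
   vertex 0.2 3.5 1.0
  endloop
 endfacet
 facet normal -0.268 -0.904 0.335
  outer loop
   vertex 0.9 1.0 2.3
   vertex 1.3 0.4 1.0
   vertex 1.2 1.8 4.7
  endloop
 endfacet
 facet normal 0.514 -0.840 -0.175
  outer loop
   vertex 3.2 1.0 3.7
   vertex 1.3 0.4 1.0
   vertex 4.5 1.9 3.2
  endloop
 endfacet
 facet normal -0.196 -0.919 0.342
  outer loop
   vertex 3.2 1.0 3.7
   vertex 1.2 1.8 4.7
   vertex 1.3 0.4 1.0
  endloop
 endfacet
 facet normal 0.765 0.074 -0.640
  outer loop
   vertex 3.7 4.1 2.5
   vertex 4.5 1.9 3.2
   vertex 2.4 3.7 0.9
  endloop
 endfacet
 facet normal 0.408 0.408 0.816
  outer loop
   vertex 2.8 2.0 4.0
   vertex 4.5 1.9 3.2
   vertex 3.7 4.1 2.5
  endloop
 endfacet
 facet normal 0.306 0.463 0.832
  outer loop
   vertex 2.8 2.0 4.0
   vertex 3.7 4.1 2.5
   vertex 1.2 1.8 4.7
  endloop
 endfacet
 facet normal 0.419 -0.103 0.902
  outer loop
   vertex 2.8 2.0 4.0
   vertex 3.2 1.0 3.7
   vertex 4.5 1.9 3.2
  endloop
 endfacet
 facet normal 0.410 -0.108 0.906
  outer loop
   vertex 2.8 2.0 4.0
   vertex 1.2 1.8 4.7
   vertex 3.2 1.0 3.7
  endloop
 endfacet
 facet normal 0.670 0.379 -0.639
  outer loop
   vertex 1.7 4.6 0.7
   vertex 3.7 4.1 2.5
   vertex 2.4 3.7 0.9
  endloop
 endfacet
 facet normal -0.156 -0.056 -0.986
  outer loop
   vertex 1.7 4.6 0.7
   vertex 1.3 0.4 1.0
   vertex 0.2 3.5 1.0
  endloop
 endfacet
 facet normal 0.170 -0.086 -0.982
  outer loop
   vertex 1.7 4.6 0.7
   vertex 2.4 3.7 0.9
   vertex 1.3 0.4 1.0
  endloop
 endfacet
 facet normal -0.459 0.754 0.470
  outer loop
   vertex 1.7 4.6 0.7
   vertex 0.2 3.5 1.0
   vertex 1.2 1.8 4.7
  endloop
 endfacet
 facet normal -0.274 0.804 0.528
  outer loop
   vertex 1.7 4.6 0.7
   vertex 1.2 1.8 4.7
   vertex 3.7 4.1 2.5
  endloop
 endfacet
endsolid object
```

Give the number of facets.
16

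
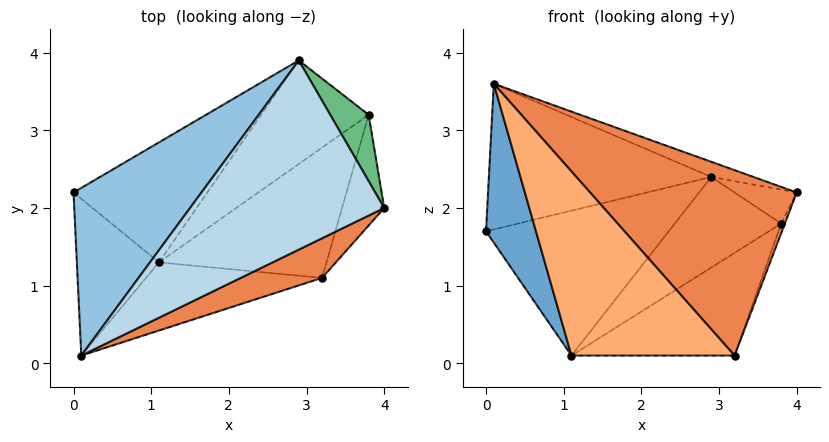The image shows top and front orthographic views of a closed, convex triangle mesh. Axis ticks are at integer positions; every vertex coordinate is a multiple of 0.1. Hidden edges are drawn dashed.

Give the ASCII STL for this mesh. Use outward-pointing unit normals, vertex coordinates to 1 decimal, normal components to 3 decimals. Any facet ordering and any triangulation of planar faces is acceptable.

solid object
 facet normal -0.849 -0.377 -0.372
  outer loop
   vertex 1.1 1.3 0.1
   vertex 0.1 0.1 3.6
   vertex 0.0 2.2 1.7
  endloop
 endfacet
 facet normal -0.493 0.571 0.657
  outer loop
   vertex 2.9 3.9 2.4
   vertex 0.0 2.2 1.7
   vertex 0.1 0.1 3.6
  endloop
 endfacet
 facet normal 0.304 0.076 0.950
  outer loop
   vertex 2.9 3.9 2.4
   vertex 0.1 0.1 3.6
   vertex 4.0 2.0 2.2
  endloop
 endfacet
 facet normal -0.285 0.738 -0.611
  outer loop
   vertex 2.9 3.9 2.4
   vertex 1.1 1.3 0.1
   vertex 0.0 2.2 1.7
  endloop
 endfacet
 facet normal 0.483 -0.856 0.183
  outer loop
   vertex 3.2 1.1 0.1
   vertex 4.0 2.0 2.2
   vertex 0.1 0.1 3.6
  endloop
 endfacet
 facet normal -0.089 -0.934 -0.346
  outer loop
   vertex 3.2 1.1 0.1
   vertex 0.1 0.1 3.6
   vertex 1.1 1.3 0.1
  endloop
 endfacet
 facet normal 0.010 0.658 -0.753
  outer loop
   vertex 3.8 3.2 1.8
   vertex 1.1 1.3 0.1
   vertex 2.9 3.9 2.4
  endloop
 endfacet
 facet normal 0.059 0.618 -0.784
  outer loop
   vertex 3.8 3.2 1.8
   vertex 3.2 1.1 0.1
   vertex 1.1 1.3 0.1
  endloop
 endfacet
 facet normal 0.688 0.330 0.647
  outer loop
   vertex 3.8 3.2 1.8
   vertex 2.9 3.9 2.4
   vertex 4.0 2.0 2.2
  endloop
 endfacet
 facet normal 0.929 0.032 -0.368
  outer loop
   vertex 3.8 3.2 1.8
   vertex 4.0 2.0 2.2
   vertex 3.2 1.1 0.1
  endloop
 endfacet
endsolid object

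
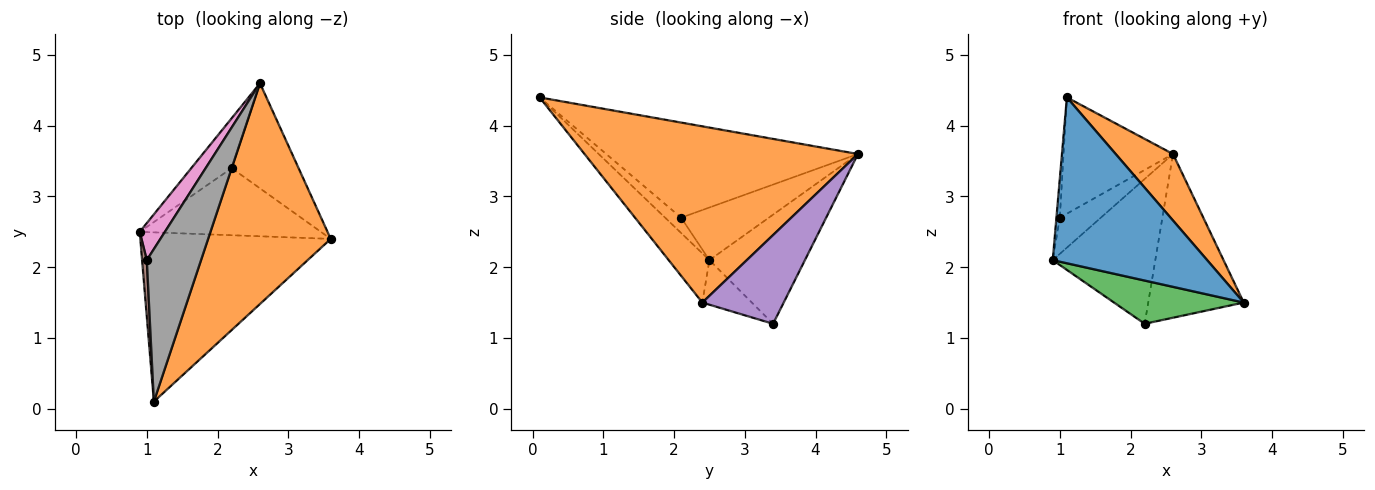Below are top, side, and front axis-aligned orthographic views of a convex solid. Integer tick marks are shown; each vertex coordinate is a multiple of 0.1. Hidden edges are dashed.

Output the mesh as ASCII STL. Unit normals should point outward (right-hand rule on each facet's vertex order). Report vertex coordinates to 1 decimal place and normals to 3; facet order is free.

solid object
 facet normal -0.182 -0.688 -0.702
  outer loop
   vertex 1.1 0.1 4.4
   vertex 0.9 2.5 2.1
   vertex 3.6 2.4 1.5
  endloop
 endfacet
 facet normal 0.809 -0.170 0.563
  outer loop
   vertex 2.6 4.6 3.6
   vertex 1.1 0.1 4.4
   vertex 3.6 2.4 1.5
  endloop
 endfacet
 facet normal -0.203 -0.531 -0.823
  outer loop
   vertex 2.2 3.4 1.2
   vertex 3.6 2.4 1.5
   vertex 0.9 2.5 2.1
  endloop
 endfacet
 facet normal -0.661 0.710 -0.245
  outer loop
   vertex 2.2 3.4 1.2
   vertex 0.9 2.5 2.1
   vertex 2.6 4.6 3.6
  endloop
 endfacet
 facet normal 0.583 0.684 -0.439
  outer loop
   vertex 2.2 3.4 1.2
   vertex 2.6 4.6 3.6
   vertex 3.6 2.4 1.5
  endloop
 endfacet
 facet normal -0.937 0.198 0.288
  outer loop
   vertex 1.0 2.1 2.7
   vertex 0.9 2.5 2.1
   vertex 1.1 0.1 4.4
  endloop
 endfacet
 facet normal -0.831 0.389 0.398
  outer loop
   vertex 1.0 2.1 2.7
   vertex 2.6 4.6 3.6
   vertex 0.9 2.5 2.1
  endloop
 endfacet
 facet normal -0.813 0.353 0.463
  outer loop
   vertex 1.0 2.1 2.7
   vertex 1.1 0.1 4.4
   vertex 2.6 4.6 3.6
  endloop
 endfacet
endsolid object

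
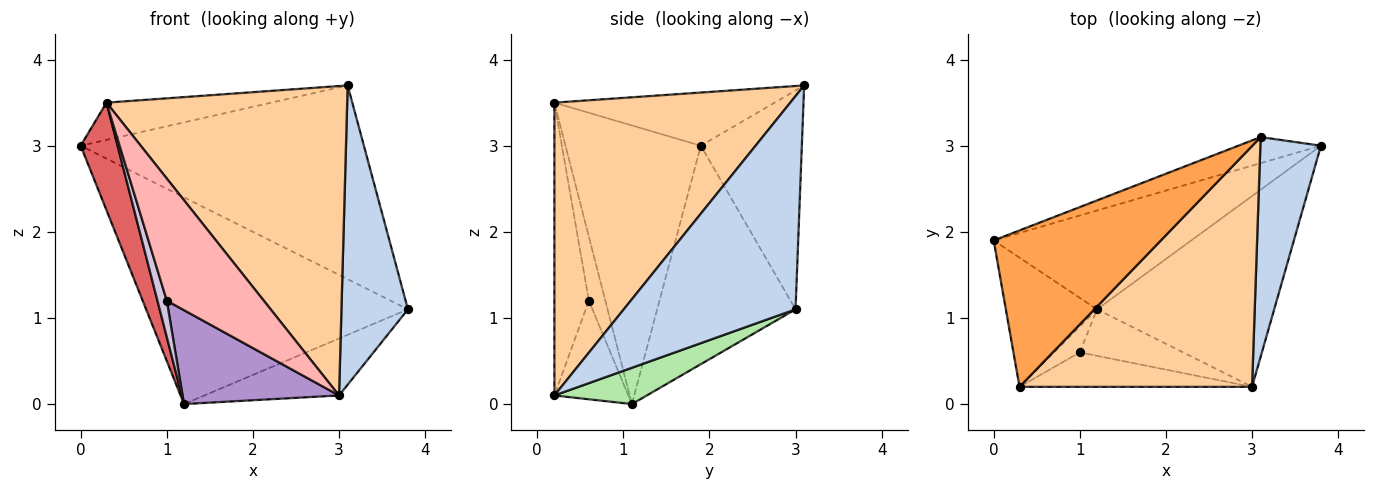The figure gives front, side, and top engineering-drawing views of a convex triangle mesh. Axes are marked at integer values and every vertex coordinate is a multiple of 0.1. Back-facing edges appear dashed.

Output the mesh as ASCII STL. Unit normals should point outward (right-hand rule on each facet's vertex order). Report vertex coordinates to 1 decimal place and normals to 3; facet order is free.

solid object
 facet normal -0.333 0.934 -0.126
  outer loop
   vertex 3.1 3.1 3.7
   vertex 3.8 3.0 1.1
   vertex 0.0 1.9 3.0
  endloop
 endfacet
 facet normal 0.901 -0.349 0.256
  outer loop
   vertex 3.1 3.1 3.7
   vertex 3.0 0.2 0.1
   vertex 3.8 3.0 1.1
  endloop
 endfacet
 facet normal -0.295 0.221 0.929
  outer loop
   vertex 0.3 0.2 3.5
   vertex 3.1 3.1 3.7
   vertex 0.0 1.9 3.0
  endloop
 endfacet
 facet normal 0.612 -0.624 0.486
  outer loop
   vertex 0.3 0.2 3.5
   vertex 3.0 0.2 0.1
   vertex 3.1 3.1 3.7
  endloop
 endfacet
 facet normal -0.430 0.814 -0.389
  outer loop
   vertex 1.2 1.1 0.0
   vertex 0.0 1.9 3.0
   vertex 3.8 3.0 1.1
  endloop
 endfacet
 facet normal 0.193 0.281 -0.940
  outer loop
   vertex 1.2 1.1 0.0
   vertex 3.8 3.0 1.1
   vertex 3.0 0.2 0.1
  endloop
 endfacet
 facet normal -0.920 -0.251 -0.301
  outer loop
   vertex 1.2 1.1 0.0
   vertex 0.3 0.2 3.5
   vertex 0.0 1.9 3.0
  endloop
 endfacet
 facet normal -0.323 -0.911 -0.257
  outer loop
   vertex 1.0 0.6 1.2
   vertex 3.0 0.2 0.1
   vertex 0.3 0.2 3.5
  endloop
 endfacet
 facet normal -0.390 -0.825 -0.409
  outer loop
   vertex 1.0 0.6 1.2
   vertex 1.2 1.1 0.0
   vertex 3.0 0.2 0.1
  endloop
 endfacet
 facet normal -0.821 -0.466 -0.331
  outer loop
   vertex 1.0 0.6 1.2
   vertex 0.3 0.2 3.5
   vertex 1.2 1.1 0.0
  endloop
 endfacet
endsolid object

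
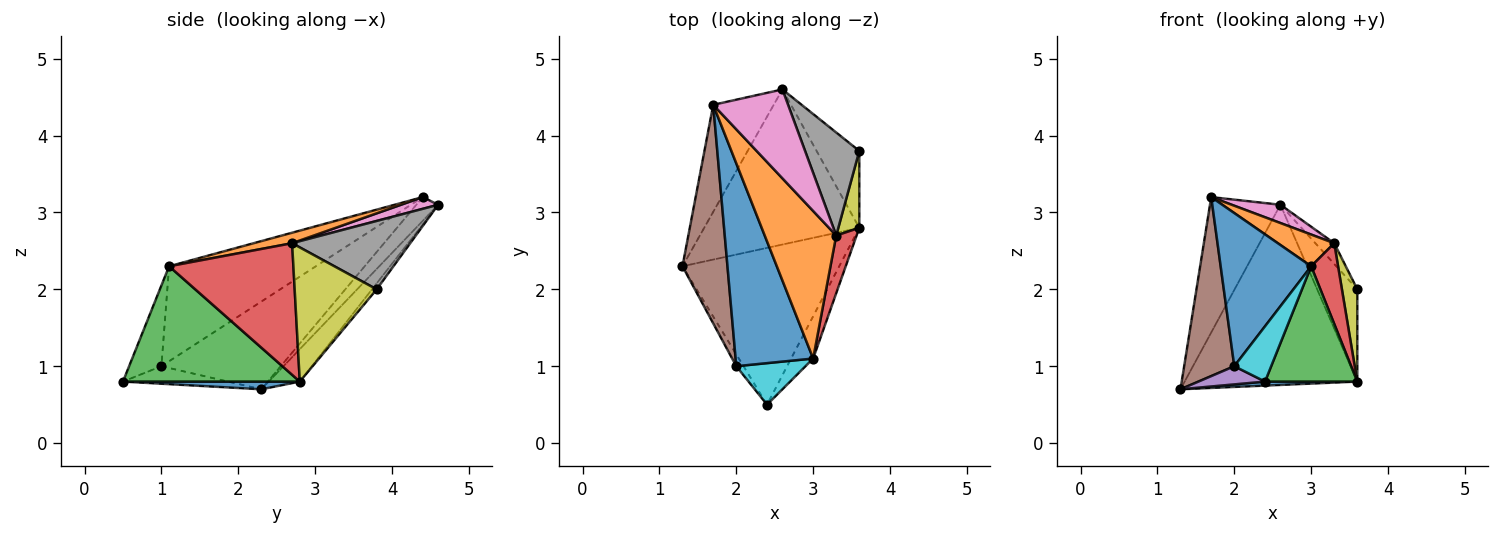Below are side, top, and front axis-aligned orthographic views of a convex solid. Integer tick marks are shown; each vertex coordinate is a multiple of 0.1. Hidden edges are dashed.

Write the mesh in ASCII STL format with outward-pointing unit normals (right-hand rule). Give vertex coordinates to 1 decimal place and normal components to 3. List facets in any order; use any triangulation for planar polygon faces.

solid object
 facet normal 0.049 -0.026 -0.998
  outer loop
   vertex 3.6 2.8 0.8
   vertex 2.4 0.5 0.8
   vertex 1.3 2.3 0.7
  endloop
 endfacet
 facet normal -0.236 0.762 -0.603
  outer loop
   vertex 2.6 4.6 3.1
   vertex 1.3 2.3 0.7
   vertex 1.7 4.4 3.2
  endloop
 endfacet
 facet normal -0.135 0.751 -0.646
  outer loop
   vertex 2.6 4.6 3.1
   vertex 3.6 2.8 0.8
   vertex 1.3 2.3 0.7
  endloop
 endfacet
 facet normal -0.089 0.765 -0.638
  outer loop
   vertex 2.6 4.6 3.1
   vertex 3.6 3.8 2.0
   vertex 3.6 2.8 0.8
  endloop
 endfacet
 facet normal -0.797 -0.505 -0.330
  outer loop
   vertex 2.0 1.0 1.0
   vertex 1.3 2.3 0.7
   vertex 2.4 0.5 0.8
  endloop
 endfacet
 facet normal -0.833 -0.350 0.427
  outer loop
   vertex 2.0 1.0 1.0
   vertex 1.7 4.4 3.2
   vertex 1.3 2.3 0.7
  endloop
 endfacet
 facet normal 0.152 -0.199 0.968
  outer loop
   vertex 3.3 2.7 2.6
   vertex 2.6 4.6 3.1
   vertex 1.7 4.4 3.2
  endloop
 endfacet
 facet normal 0.778 0.124 0.616
  outer loop
   vertex 3.3 2.7 2.6
   vertex 3.6 3.8 2.0
   vertex 2.6 4.6 3.1
  endloop
 endfacet
 facet normal 0.971 -0.182 0.152
  outer loop
   vertex 3.3 2.7 2.6
   vertex 3.6 2.8 0.8
   vertex 3.6 3.8 2.0
  endloop
 endfacet
 facet normal -0.573 -0.655 0.492
  outer loop
   vertex 3.0 1.1 2.3
   vertex 2.0 1.0 1.0
   vertex 2.4 0.5 0.8
  endloop
 endfacet
 facet normal -0.699 -0.431 0.571
  outer loop
   vertex 3.0 1.1 2.3
   vertex 1.7 4.4 3.2
   vertex 2.0 1.0 1.0
  endloop
 endfacet
 facet normal 0.142 -0.208 0.968
  outer loop
   vertex 3.0 1.1 2.3
   vertex 3.3 2.7 2.6
   vertex 1.7 4.4 3.2
  endloop
 endfacet
 facet normal 0.874 -0.456 -0.167
  outer loop
   vertex 3.0 1.1 2.3
   vertex 2.4 0.5 0.8
   vertex 3.6 2.8 0.8
  endloop
 endfacet
 facet normal 0.966 -0.209 0.149
  outer loop
   vertex 3.0 1.1 2.3
   vertex 3.6 2.8 0.8
   vertex 3.3 2.7 2.6
  endloop
 endfacet
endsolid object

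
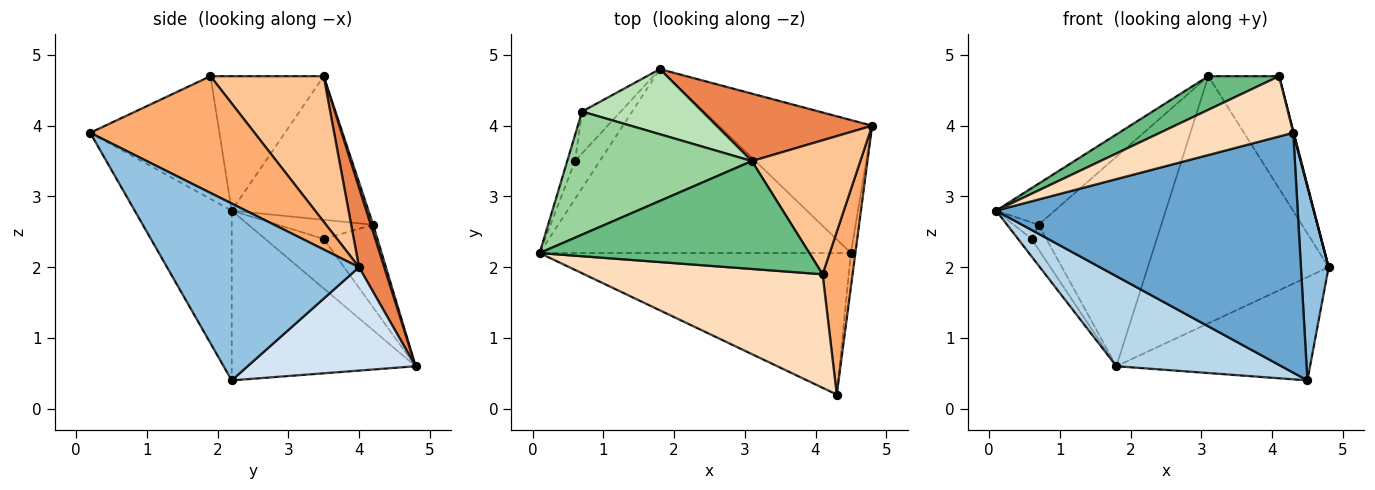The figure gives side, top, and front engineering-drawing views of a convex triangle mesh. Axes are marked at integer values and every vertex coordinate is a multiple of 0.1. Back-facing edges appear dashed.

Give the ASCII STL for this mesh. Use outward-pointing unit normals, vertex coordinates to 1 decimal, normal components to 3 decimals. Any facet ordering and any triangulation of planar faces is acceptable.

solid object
 facet normal -0.267 -0.830 -0.490
  outer loop
   vertex 4.5 2.2 0.4
   vertex 4.3 0.2 3.9
   vertex 0.1 2.2 2.8
  endloop
 endfacet
 facet normal 0.989 -0.143 -0.025
  outer loop
   vertex 4.5 2.2 0.4
   vertex 4.8 4.0 2.0
   vertex 4.3 0.2 3.9
  endloop
 endfacet
 facet normal -0.440 -0.395 -0.807
  outer loop
   vertex 1.8 4.8 0.6
   vertex 4.5 2.2 0.4
   vertex 0.1 2.2 2.8
  endloop
 endfacet
 facet normal 0.470 0.541 -0.697
  outer loop
   vertex 1.8 4.8 0.6
   vertex 4.8 4.0 2.0
   vertex 4.5 2.2 0.4
  endloop
 endfacet
 facet normal 0.133 0.956 0.261
  outer loop
   vertex 3.1 3.5 4.7
   vertex 4.8 4.0 2.0
   vertex 1.8 4.8 0.6
  endloop
 endfacet
 facet normal 0.969 -0.003 0.249
  outer loop
   vertex 4.1 1.9 4.7
   vertex 4.3 0.2 3.9
   vertex 4.8 4.0 2.0
  endloop
 endfacet
 facet normal 0.717 0.448 0.534
  outer loop
   vertex 4.1 1.9 4.7
   vertex 4.8 4.0 2.0
   vertex 3.1 3.5 4.7
  endloop
 endfacet
 facet normal -0.414 -0.427 0.804
  outer loop
   vertex 4.1 1.9 4.7
   vertex 0.1 2.2 2.8
   vertex 4.3 0.2 3.9
  endloop
 endfacet
 facet normal -0.430 -0.269 0.862
  outer loop
   vertex 4.1 1.9 4.7
   vertex 3.1 3.5 4.7
   vertex 0.1 2.2 2.8
  endloop
 endfacet
 facet normal -0.594 0.254 0.763
  outer loop
   vertex 0.7 4.2 2.6
   vertex 0.1 2.2 2.8
   vertex 3.1 3.5 4.7
  endloop
 endfacet
 facet normal 0.019 0.955 0.297
  outer loop
   vertex 0.7 4.2 2.6
   vertex 3.1 3.5 4.7
   vertex 1.8 4.8 0.6
  endloop
 endfacet
 facet normal -0.876 0.202 -0.438
  outer loop
   vertex 0.6 3.5 2.4
   vertex 1.8 4.8 0.6
   vertex 0.1 2.2 2.8
  endloop
 endfacet
 facet normal -0.901 0.233 -0.367
  outer loop
   vertex 0.6 3.5 2.4
   vertex 0.1 2.2 2.8
   vertex 0.7 4.2 2.6
  endloop
 endfacet
 facet normal -0.879 0.243 -0.411
  outer loop
   vertex 0.6 3.5 2.4
   vertex 0.7 4.2 2.6
   vertex 1.8 4.8 0.6
  endloop
 endfacet
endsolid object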